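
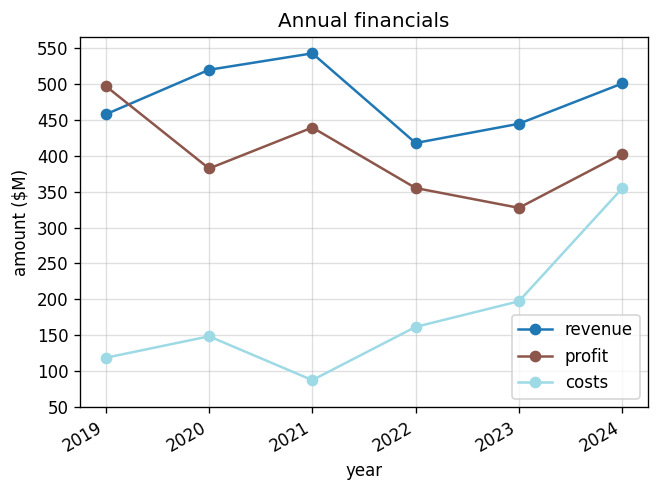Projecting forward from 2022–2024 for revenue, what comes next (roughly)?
Last three: 400, 450, 500 → slope ≈ 50/step → next ≈ 550.

≈ 550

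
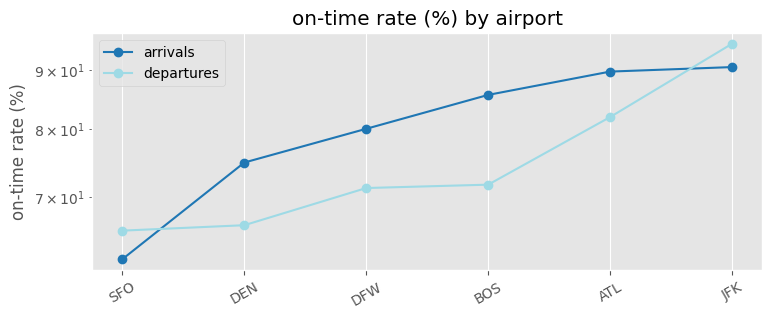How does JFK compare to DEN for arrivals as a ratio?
≈ 1.2×

JFK ≈ 90, DEN ≈ 75; 90/75 ≈ 1.2.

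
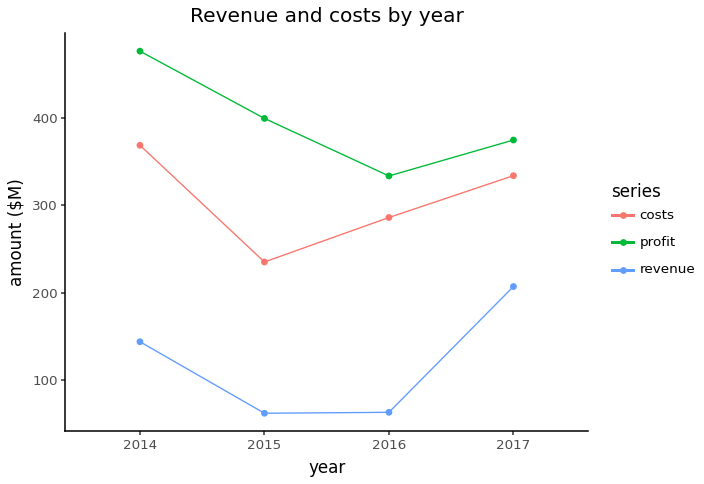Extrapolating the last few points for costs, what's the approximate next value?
≈ 400

Last three: 250, 300, 350 → slope ≈ 50/step → next ≈ 400.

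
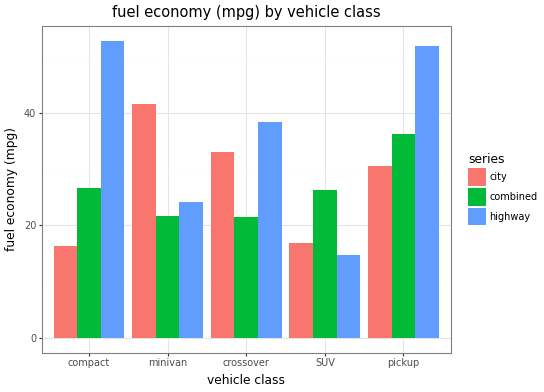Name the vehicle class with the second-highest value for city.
crossover

Top 3 for city: minivan ≈ 40, crossover ≈ 35, pickup ≈ 30.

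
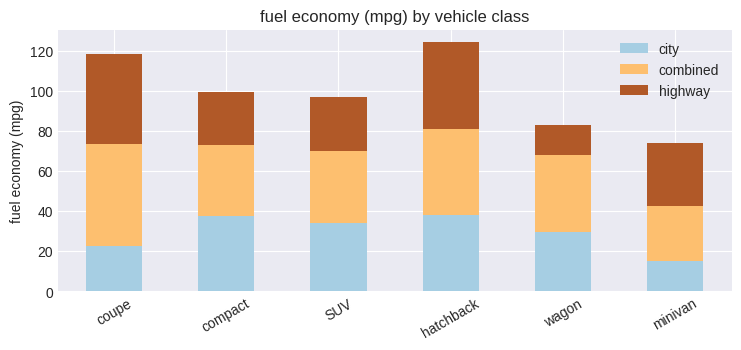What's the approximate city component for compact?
≈ 40

city top ≈ 40, bottom ≈ 0; segment ≈ 40.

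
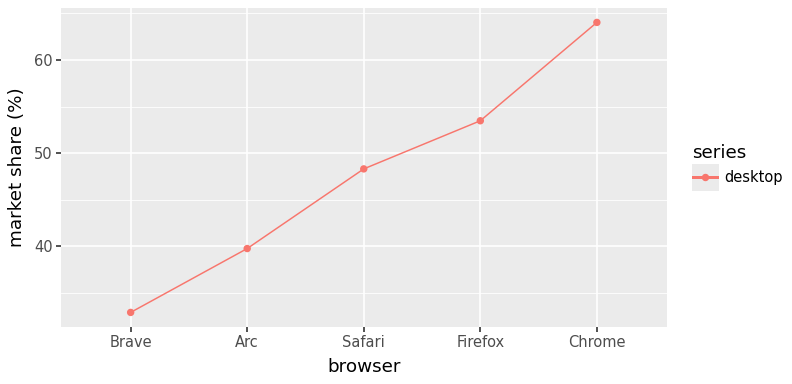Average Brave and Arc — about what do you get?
≈ 38

(35 + 40) / 2 ≈ 38.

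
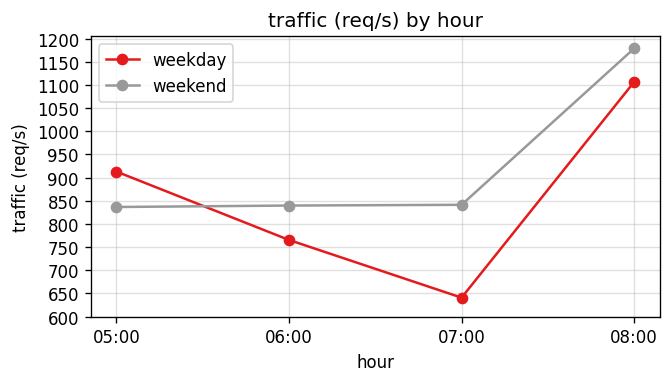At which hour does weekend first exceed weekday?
06:00

05:00: weekend ≈ 850 vs weekday ≈ 900 (not yet); 06:00: weekend ≈ 850 vs weekday ≈ 750 (first crossover).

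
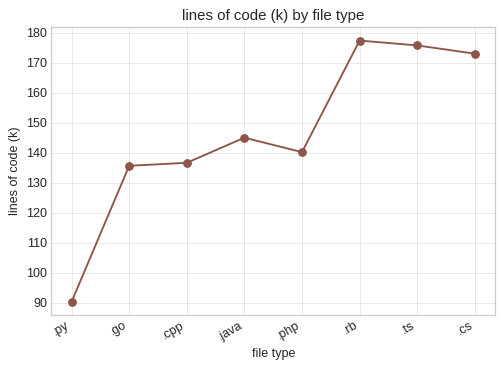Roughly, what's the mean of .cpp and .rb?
≈ 160

(140 + 180) / 2 ≈ 160.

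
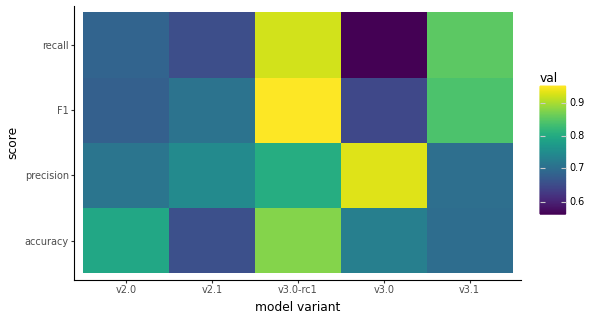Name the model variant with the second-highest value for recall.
v3.1

Top 3 for recall: v3.0-rc1 ≈ 0.95, v3.1 ≈ 0.85, v2.0 ≈ 0.70.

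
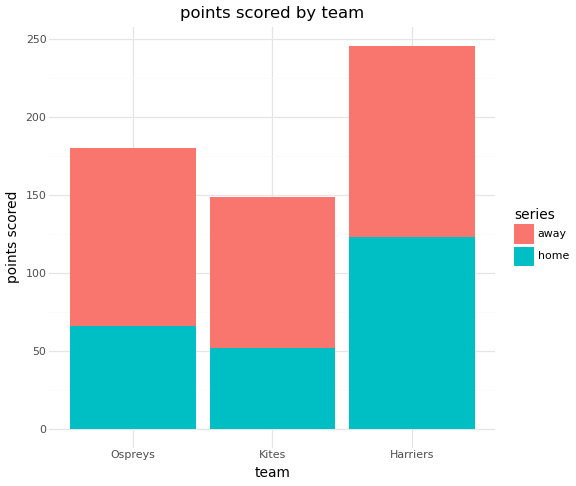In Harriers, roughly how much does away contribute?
≈ 125

away top ≈ 250, bottom ≈ 125; segment ≈ 125.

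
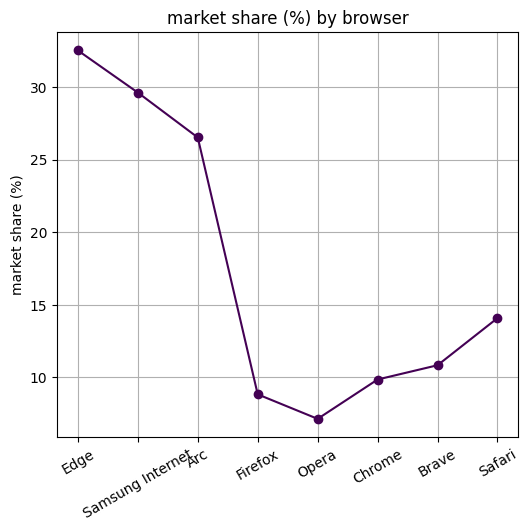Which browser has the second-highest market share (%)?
Samsung Internet

Top 3: Edge ≈ 35, Samsung Internet ≈ 30, Arc ≈ 25.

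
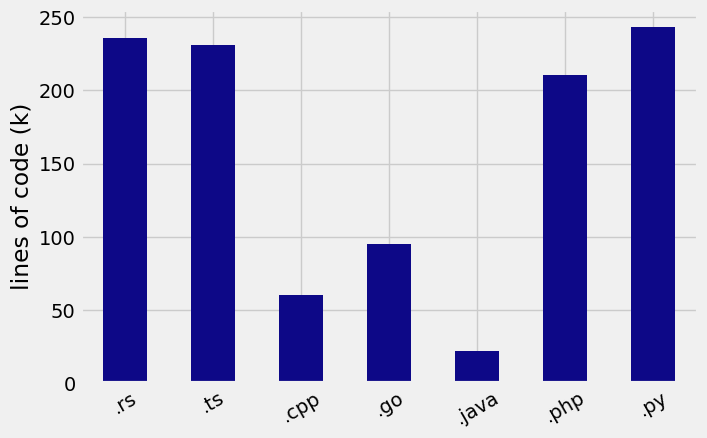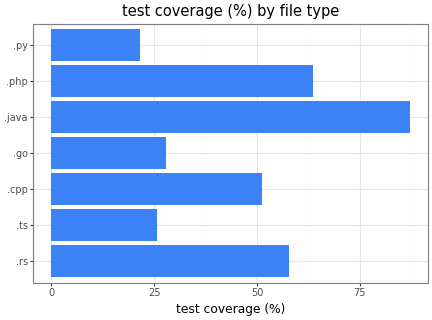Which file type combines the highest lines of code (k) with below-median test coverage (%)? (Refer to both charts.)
.py

Chart 2 median test coverage (%) ≈ 50; below-median file types: .ts, .go, .py. Among those, .py has the highest lines of code (k) (≈ 250).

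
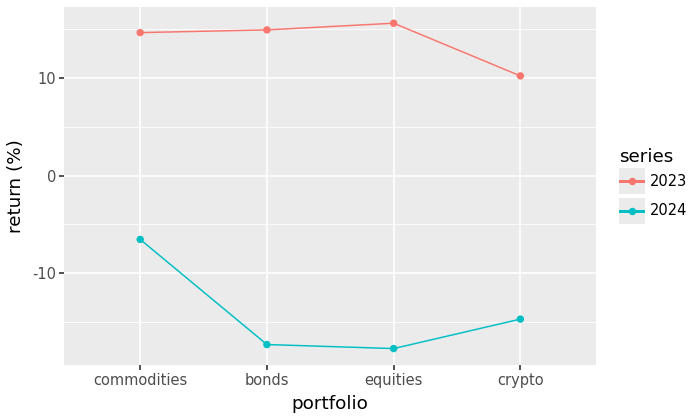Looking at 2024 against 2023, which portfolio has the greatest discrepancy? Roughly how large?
equities, ≈ 35 %

equities: 2024 ≈ -20, 2023 ≈ 15 → gap ≈ 35. Next-largest (bonds) is only ≈ 30.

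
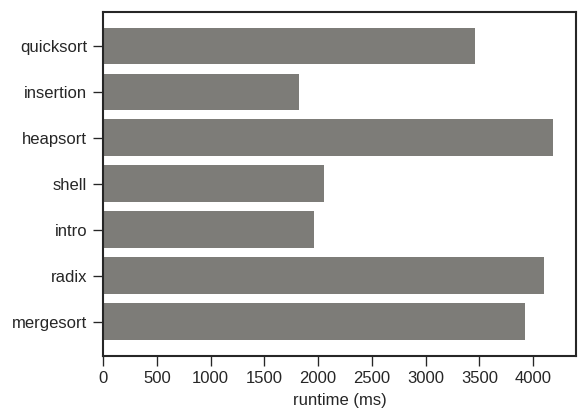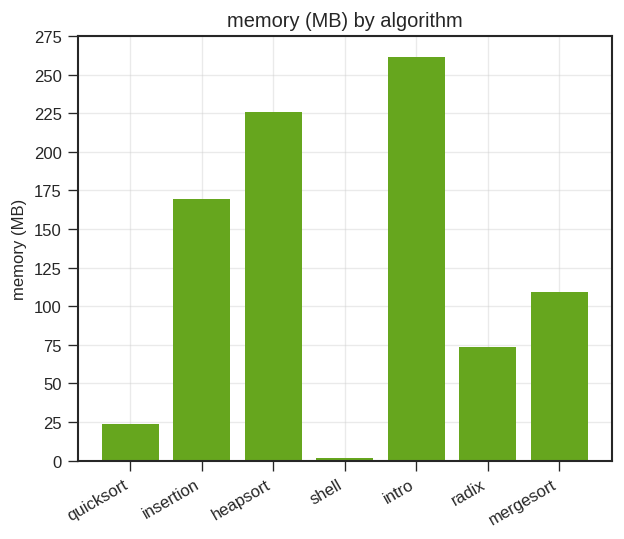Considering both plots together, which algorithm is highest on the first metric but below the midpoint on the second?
radix

Chart 2 median memory (MB) ≈ 100; below-median algorithms: quicksort, shell, radix. Among those, radix has the highest runtime (ms) (≈ 4000).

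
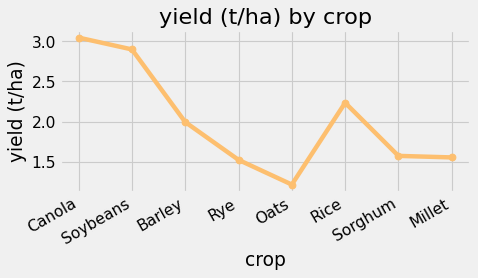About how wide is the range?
≈ 1.8

Max Canola ≈ 3.0, min Oats ≈ 1.2; range ≈ 1.8.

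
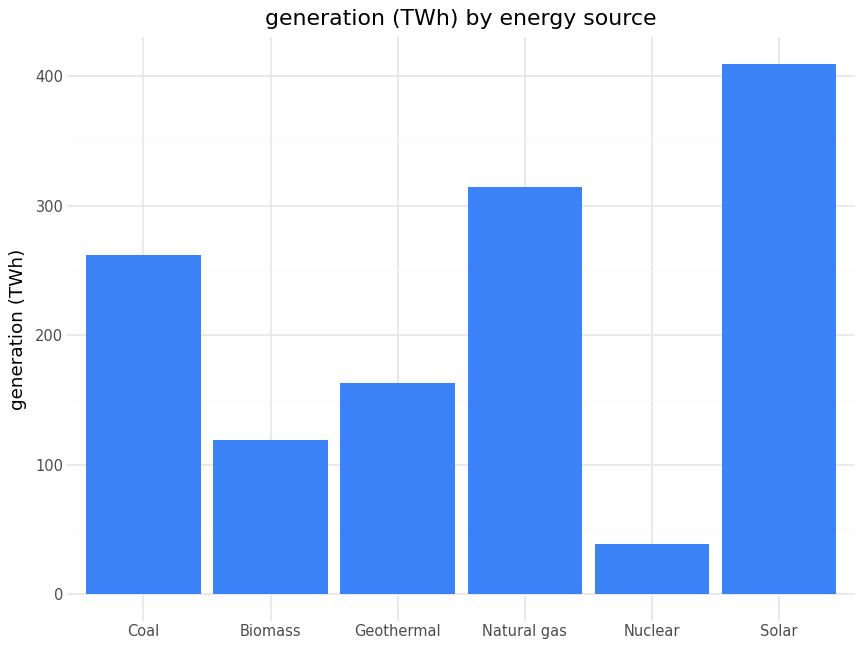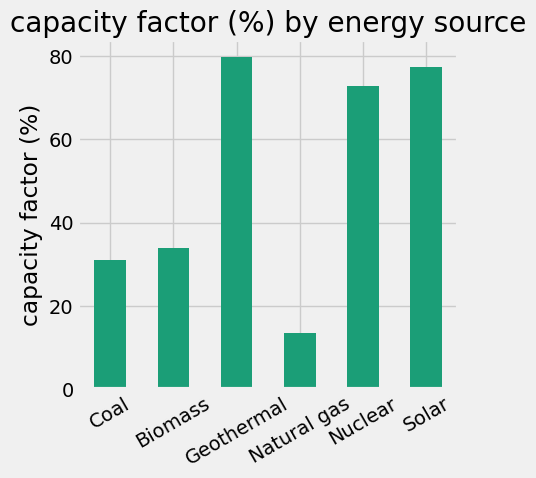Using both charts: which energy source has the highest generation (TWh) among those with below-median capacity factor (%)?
Natural gas

Chart 2 median capacity factor (%) ≈ 50; below-median energy sources: Coal, Biomass, Natural gas. Among those, Natural gas has the highest generation (TWh) (≈ 300).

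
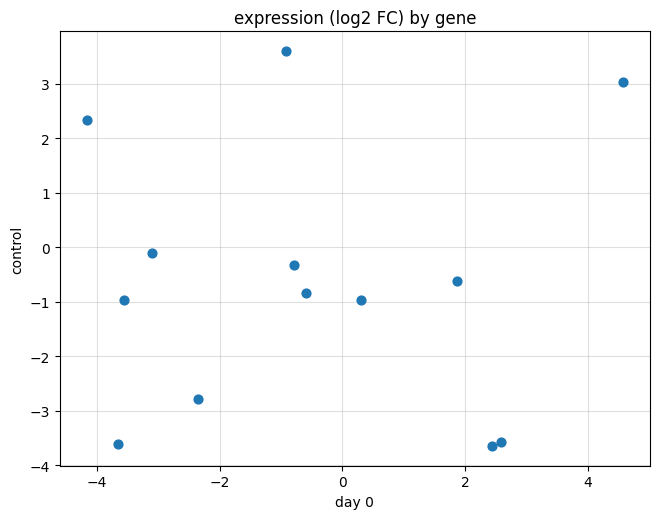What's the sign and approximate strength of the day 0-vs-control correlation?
Points are roughly uncorrelated; weak (|r| ≈ 0.0).

no clear correlation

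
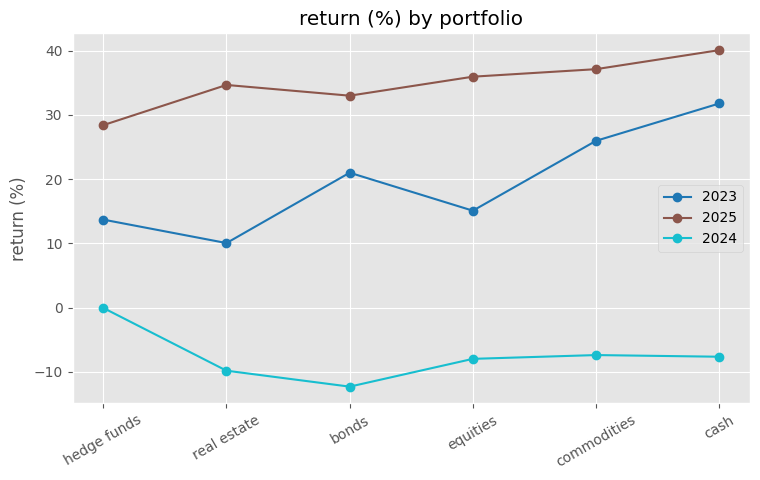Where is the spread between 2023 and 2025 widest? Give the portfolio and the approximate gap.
real estate, ≈ 25 %

real estate: 2023 ≈ 10, 2025 ≈ 35 → gap ≈ 25. Next-largest (equities) is only ≈ 20.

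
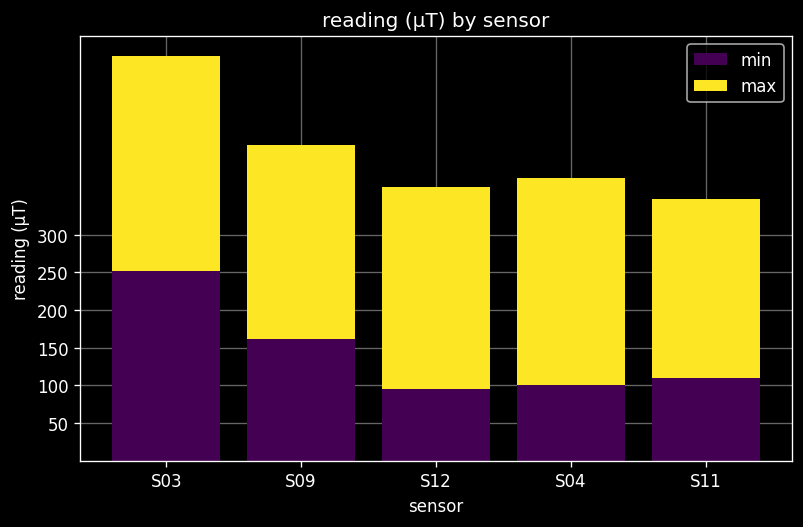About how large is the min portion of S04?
≈ 100

min top ≈ 100, bottom ≈ 0; segment ≈ 100.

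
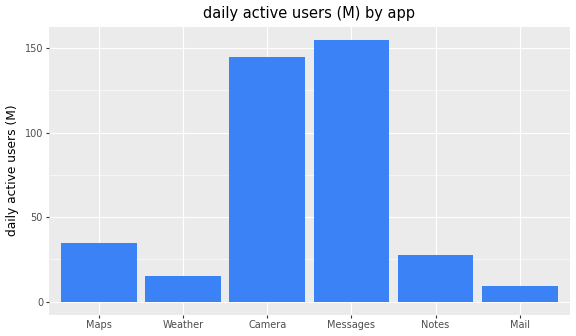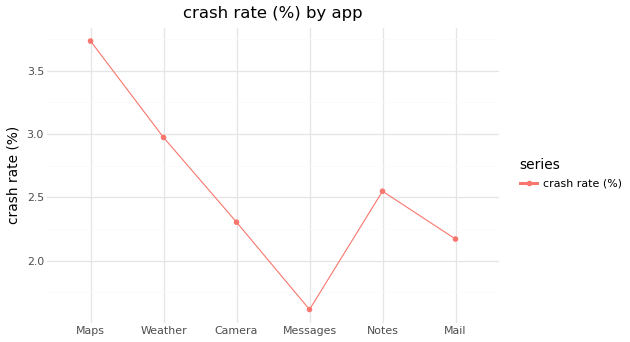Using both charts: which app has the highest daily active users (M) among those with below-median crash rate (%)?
Messages

Chart 2 median crash rate (%) ≈ 2.5; below-median apps: Camera, Messages, Mail. Among those, Messages has the highest daily active users (M) (≈ 160).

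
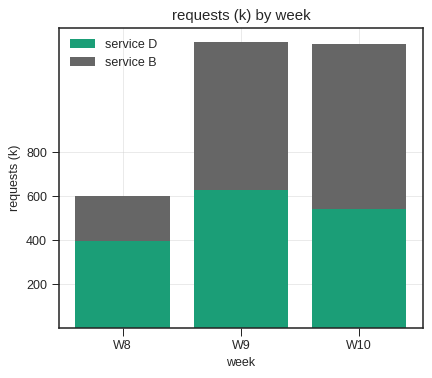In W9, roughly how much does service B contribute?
≈ 800

service B top ≈ 1400, bottom ≈ 600; segment ≈ 800.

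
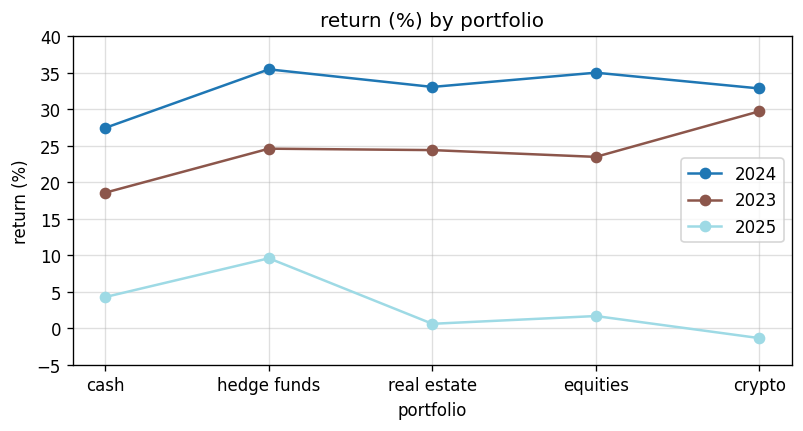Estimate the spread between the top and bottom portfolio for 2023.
≈ 10

Max crypto ≈ 30, min cash ≈ 20; range ≈ 10.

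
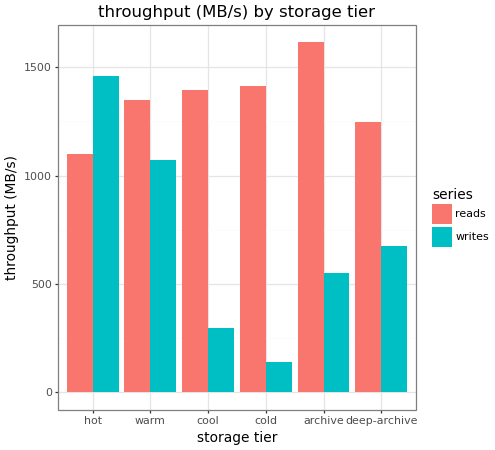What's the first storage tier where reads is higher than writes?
warm

hot: reads ≈ 1000 vs writes ≈ 1400 (not yet); warm: reads ≈ 1400 vs writes ≈ 1000 (first crossover).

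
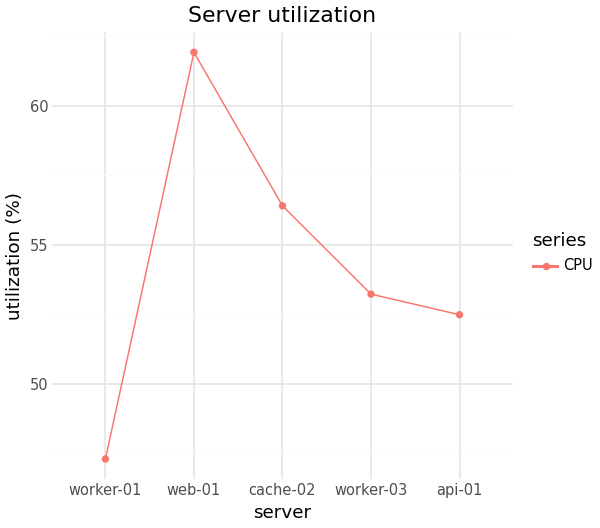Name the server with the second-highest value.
cache-02

Top 3: web-01 ≈ 62, cache-02 ≈ 56, worker-03 ≈ 54.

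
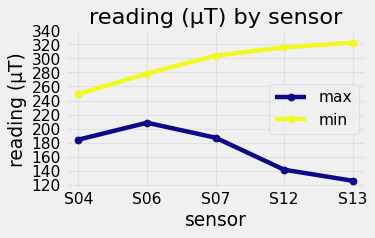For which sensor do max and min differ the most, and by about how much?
S13, ≈ 200 µT

S13: max ≈ 120, min ≈ 320 → gap ≈ 200. Next-largest (S12) is only ≈ 180.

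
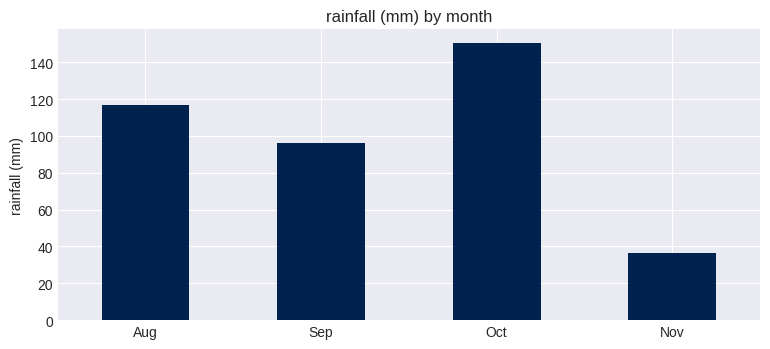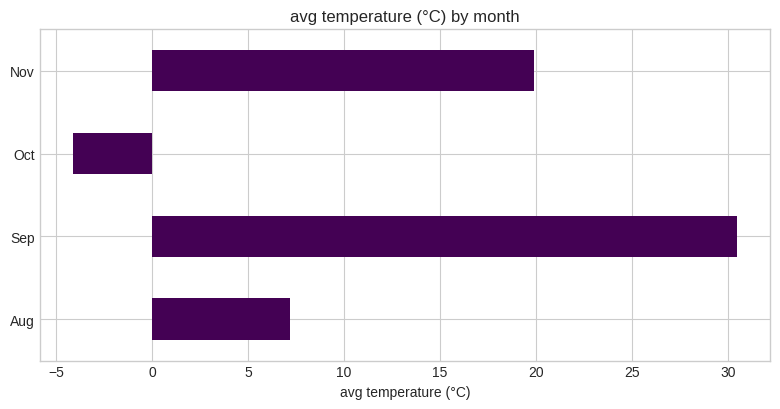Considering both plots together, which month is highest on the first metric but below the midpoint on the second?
Chart 2 median avg temperature (°C) ≈ 15; below-median months: Aug, Oct. Among those, Oct has the highest rainfall (mm) (≈ 160).

Oct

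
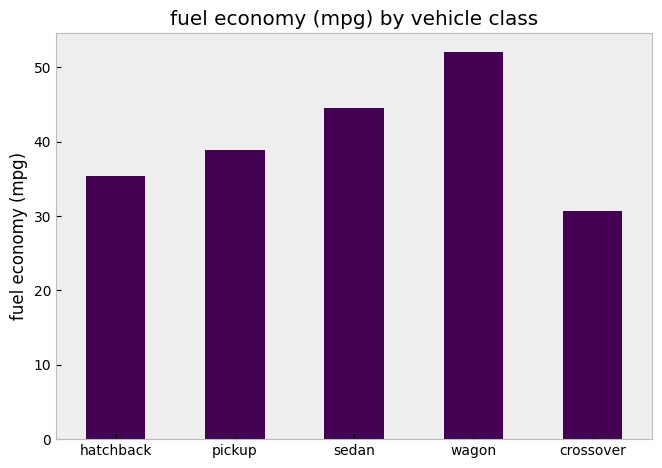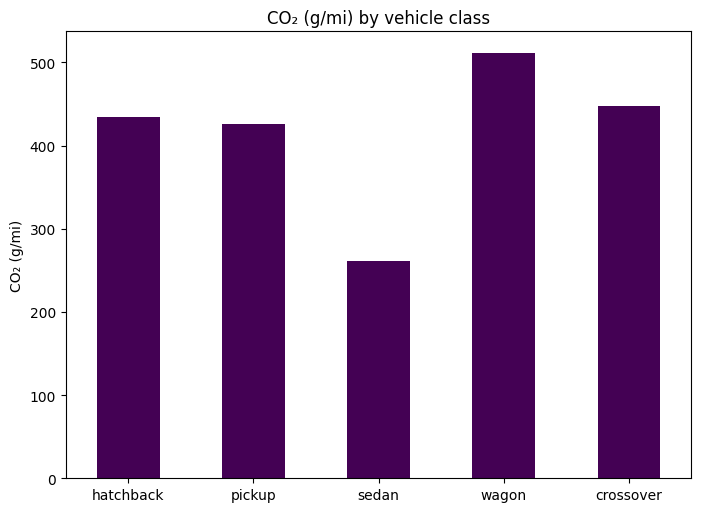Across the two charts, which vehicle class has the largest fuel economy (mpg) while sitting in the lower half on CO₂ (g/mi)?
Chart 2 median CO₂ (g/mi) ≈ 450; below-median vehicle classes: pickup, sedan. Among those, sedan has the highest fuel economy (mpg) (≈ 45).

sedan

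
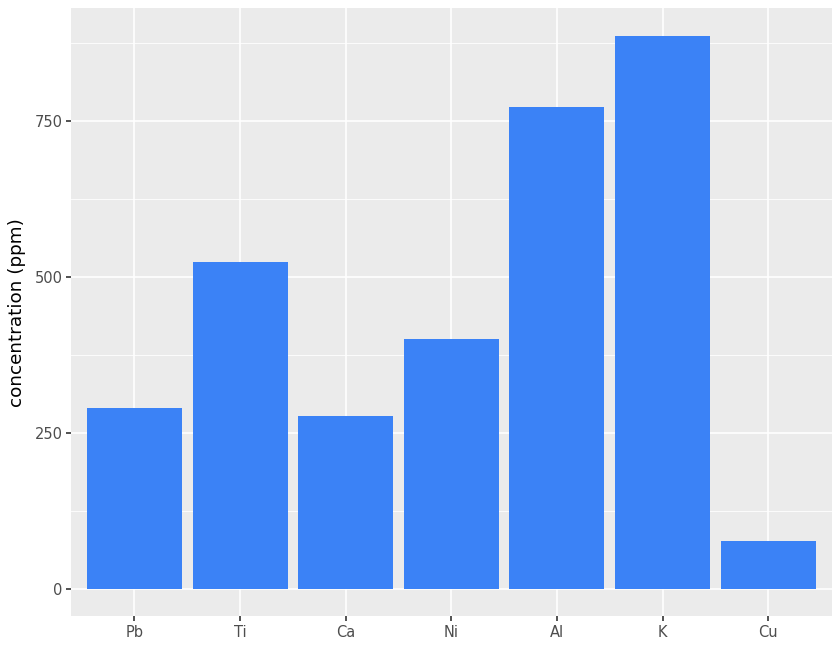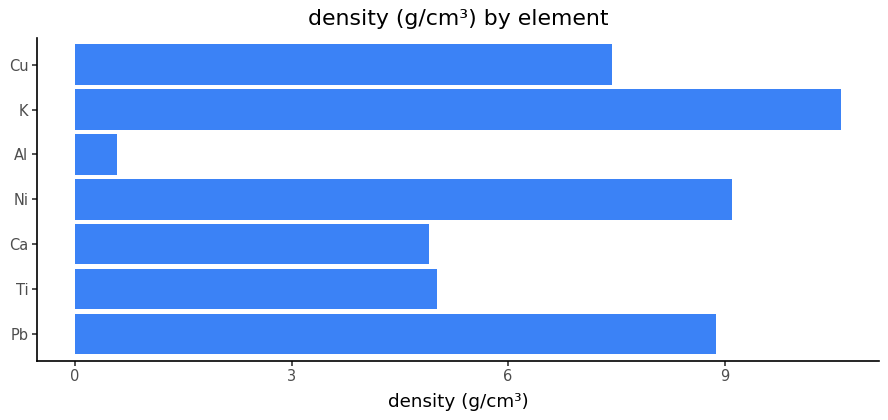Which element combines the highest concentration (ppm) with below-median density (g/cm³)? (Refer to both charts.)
Chart 2 median density (g/cm³) ≈ 7; below-median elements: Ti, Ca, Al. Among those, Al has the highest concentration (ppm) (≈ 800).

Al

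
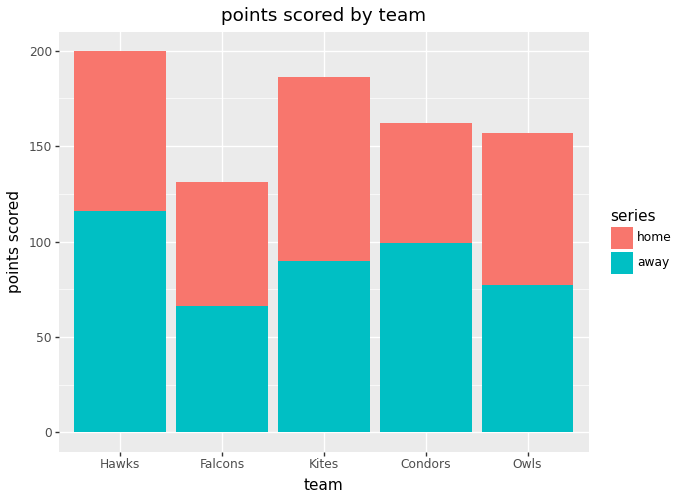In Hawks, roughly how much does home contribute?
home top ≈ 200, bottom ≈ 120; segment ≈ 80.

≈ 80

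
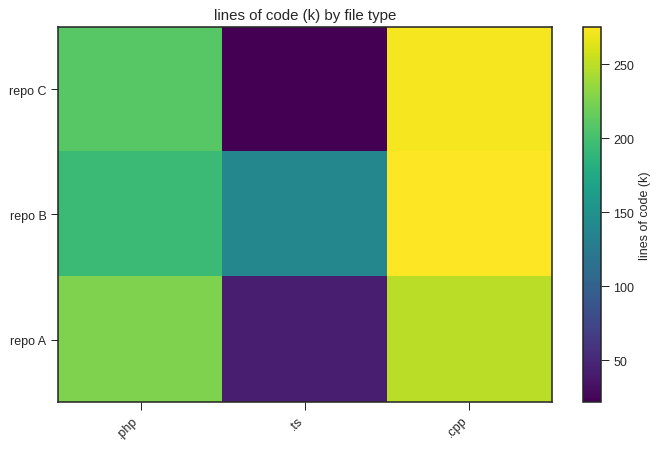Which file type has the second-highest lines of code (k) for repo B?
Top 3 for repo B: .cpp ≈ 275, .php ≈ 200, .ts ≈ 150.

.php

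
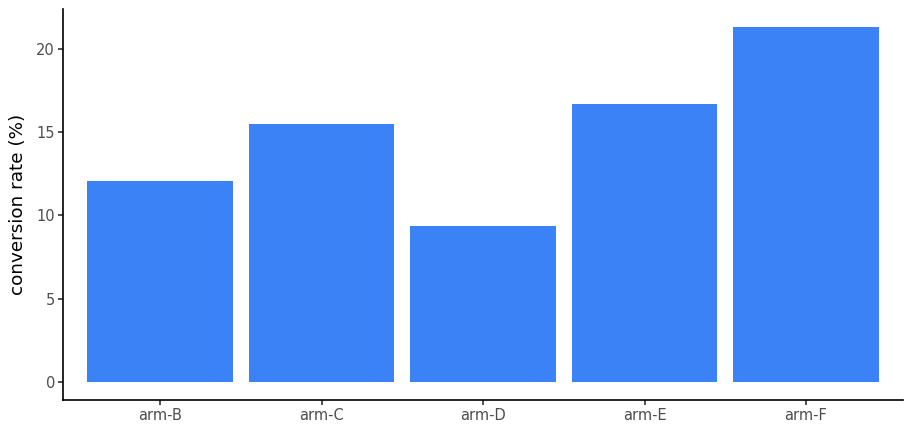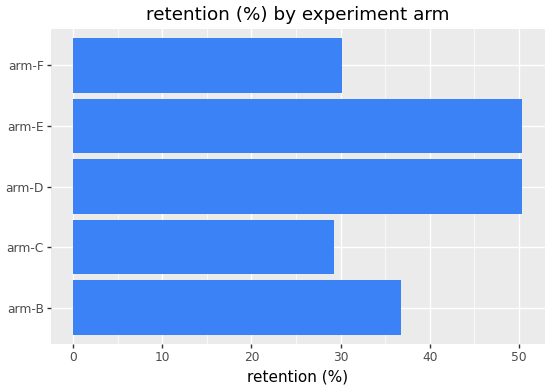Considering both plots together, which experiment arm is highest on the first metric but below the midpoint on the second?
arm-F

Chart 2 median retention (%) ≈ 35; below-median experiment arms: arm-C, arm-F. Among those, arm-F has the highest conversion rate (%) (≈ 22).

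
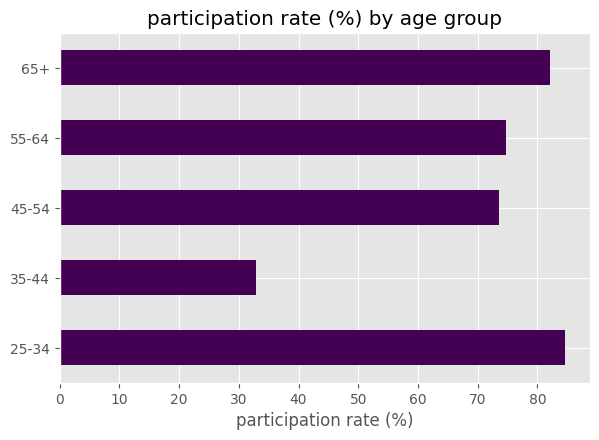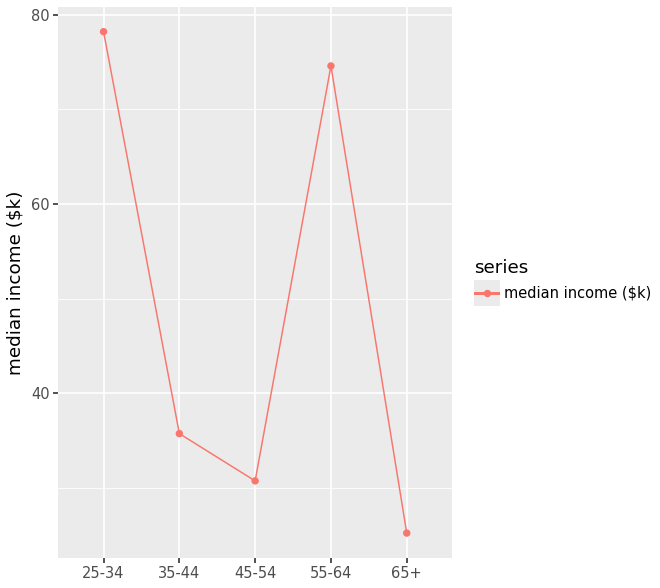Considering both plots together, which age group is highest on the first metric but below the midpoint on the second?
Chart 2 median median income ($k) ≈ 40; below-median age groups: 45-54, 65+. Among those, 65+ has the highest participation rate (%) (≈ 80).

65+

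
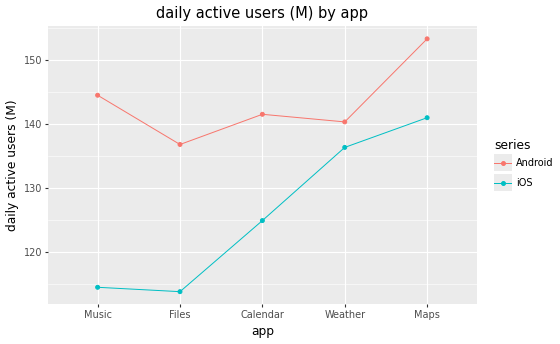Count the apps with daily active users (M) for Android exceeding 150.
1

Above 150: Maps.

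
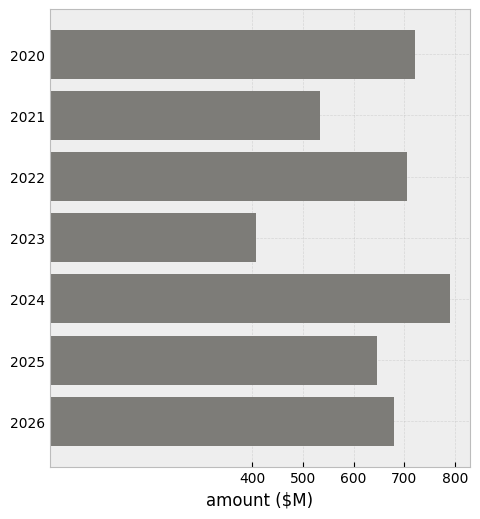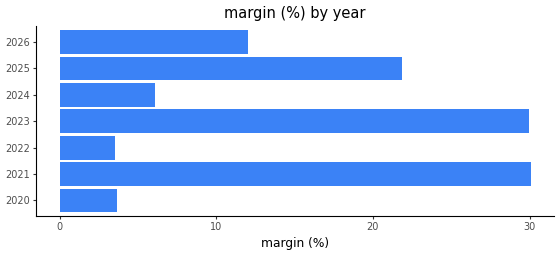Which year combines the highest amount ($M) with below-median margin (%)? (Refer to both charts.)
2024

Chart 2 median margin (%) ≈ 10; below-median years: 2020, 2022, 2024. Among those, 2024 has the highest amount ($M) (≈ 800).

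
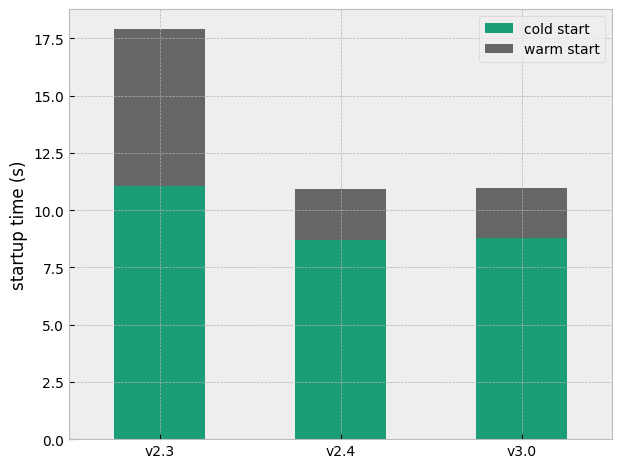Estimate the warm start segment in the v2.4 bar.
warm start top ≈ 10, bottom ≈ 8; segment ≈ 2.

≈ 2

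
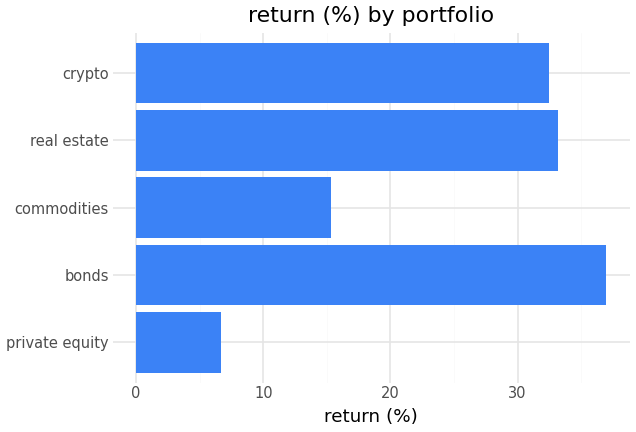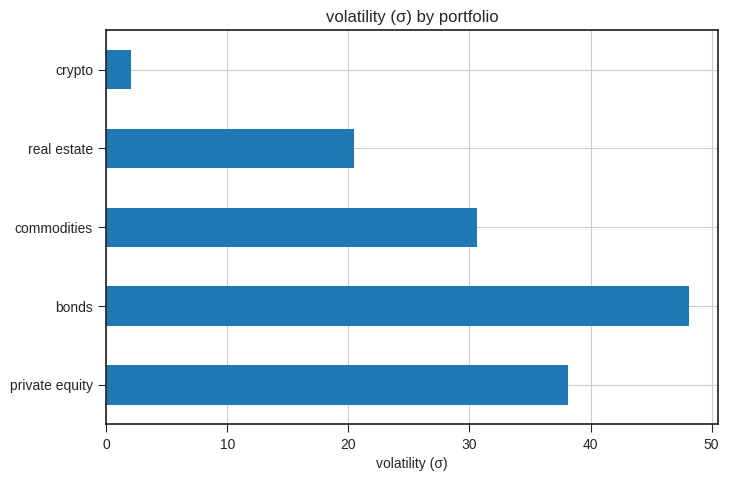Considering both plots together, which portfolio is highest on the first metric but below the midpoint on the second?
real estate

Chart 2 median volatility (σ) ≈ 30; below-median portfolios: real estate, crypto. Among those, real estate has the highest return (%) (≈ 35).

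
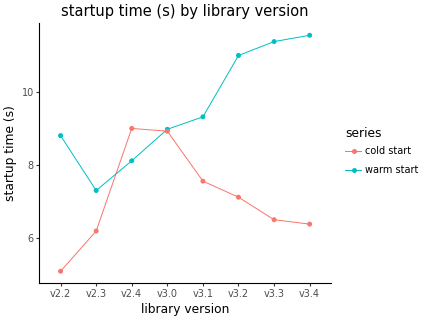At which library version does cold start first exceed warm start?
v2.4

v2.3: cold start ≈ 6 vs warm start ≈ 7 (not yet); v2.4: cold start ≈ 9 vs warm start ≈ 8 (first crossover).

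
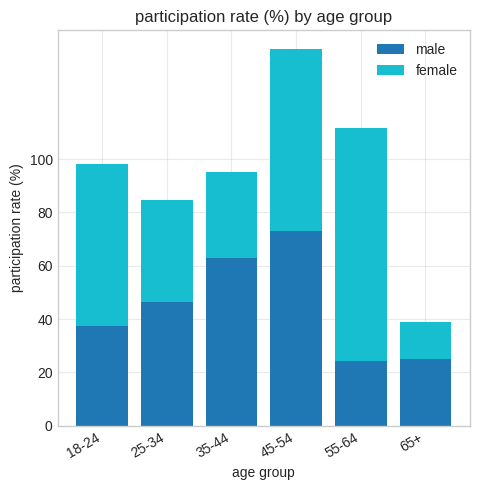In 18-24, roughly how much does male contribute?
≈ 40

male top ≈ 40, bottom ≈ 0; segment ≈ 40.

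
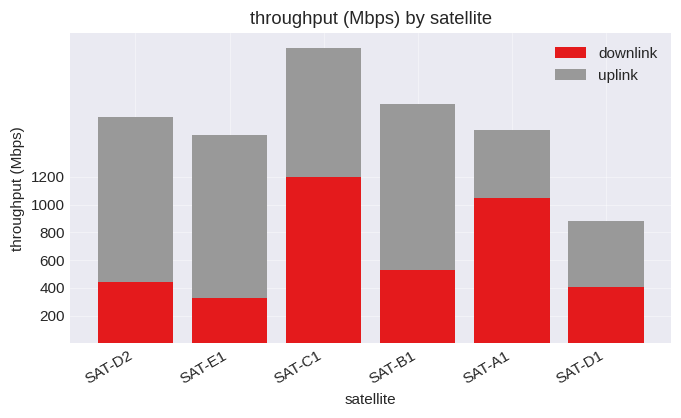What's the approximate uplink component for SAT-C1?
uplink top ≈ 2200, bottom ≈ 1200; segment ≈ 1000.

≈ 1000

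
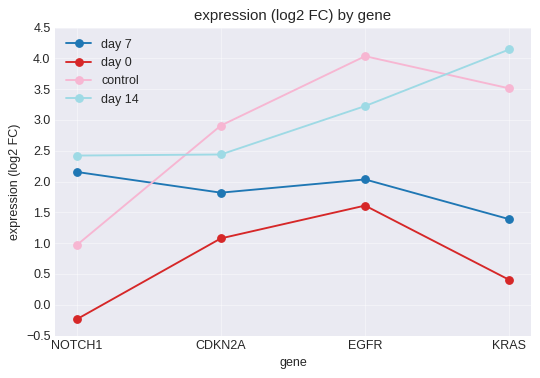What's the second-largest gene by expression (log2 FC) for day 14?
Top 3 for day 14: KRAS ≈ 4.0, EGFR ≈ 3.0, CDKN2A ≈ 2.5.

EGFR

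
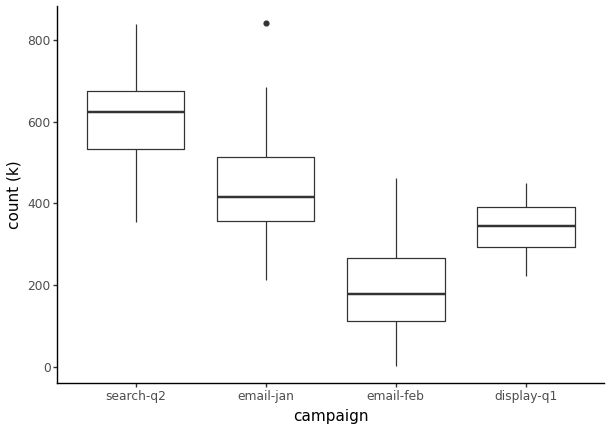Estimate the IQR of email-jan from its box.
≈ 150

Q3 ≈ 500, Q1 ≈ 350; IQR ≈ 150.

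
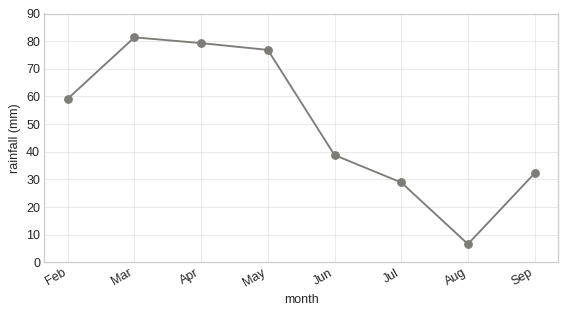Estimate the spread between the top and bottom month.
Max Mar ≈ 80, min Aug ≈ 10; range ≈ 70.

≈ 70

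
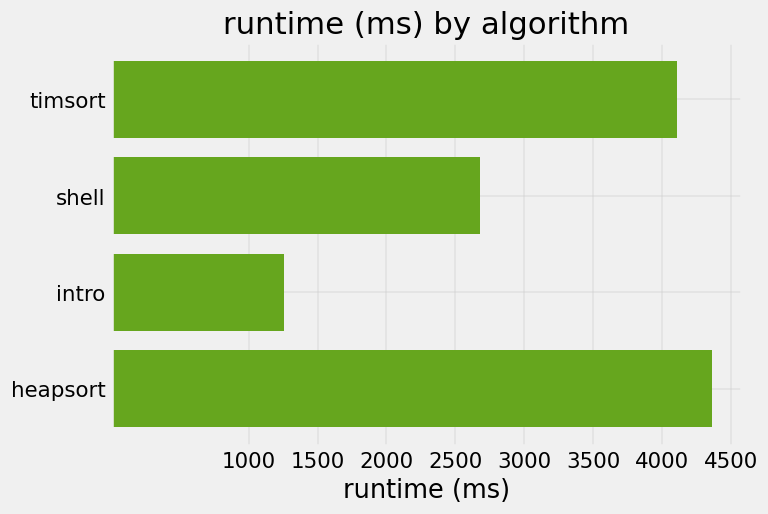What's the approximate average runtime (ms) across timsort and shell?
≈ 3250

(4000 + 2500) / 2 ≈ 3250.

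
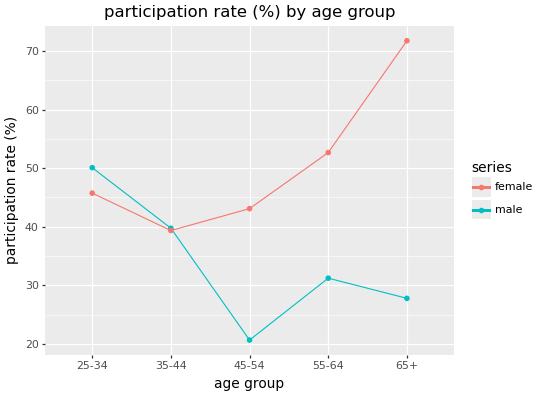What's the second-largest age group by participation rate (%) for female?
55-64

Top 3 for female: 65+ ≈ 70, 55-64 ≈ 55, 25-34 ≈ 45.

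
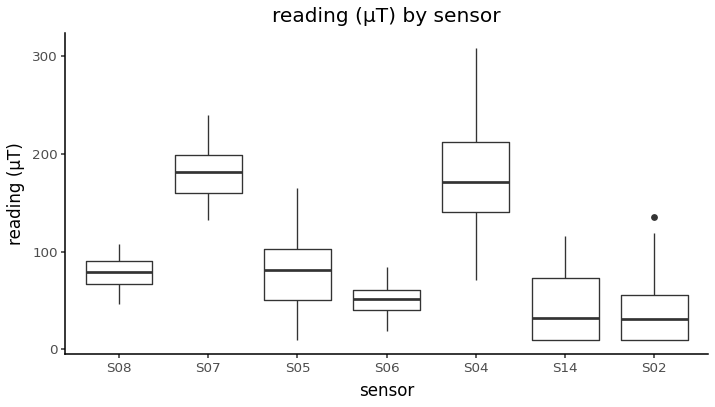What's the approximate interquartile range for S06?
Q3 ≈ 60, Q1 ≈ 40; IQR ≈ 20.

≈ 20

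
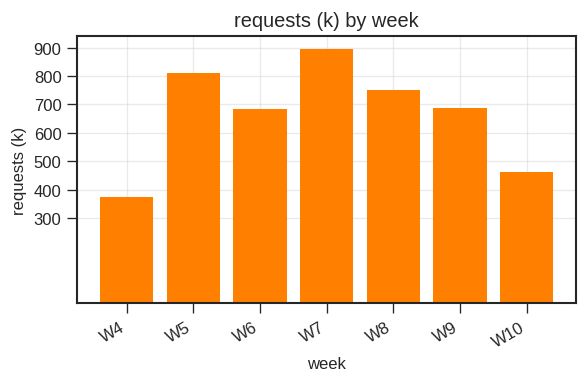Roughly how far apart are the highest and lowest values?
≈ 500

Max W7 ≈ 900, min W4 ≈ 400; range ≈ 500.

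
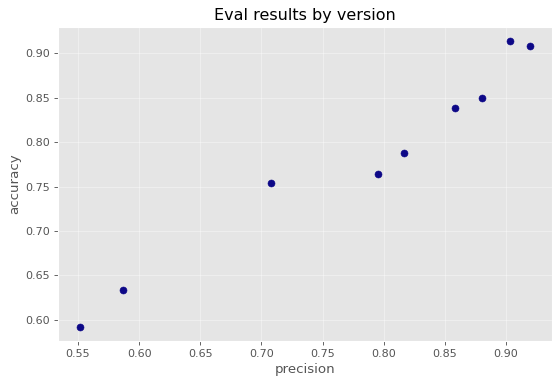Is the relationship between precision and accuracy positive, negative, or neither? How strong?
Points are positively correlated; strong (|r| ≈ 1.0).

positive, strong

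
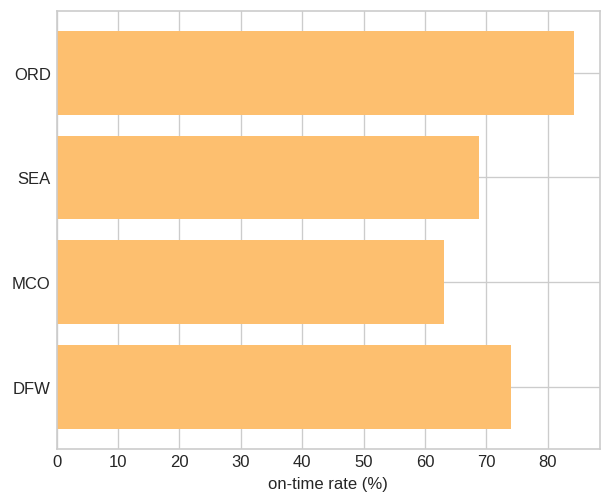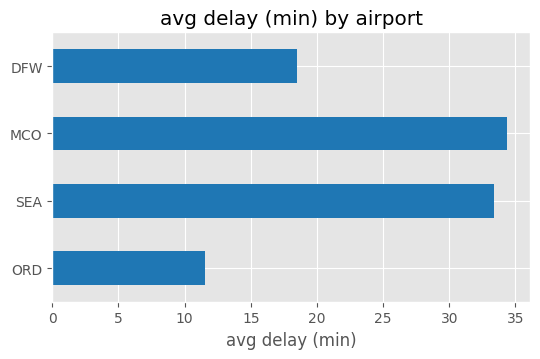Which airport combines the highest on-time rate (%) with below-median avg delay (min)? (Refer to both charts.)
ORD

Chart 2 median avg delay (min) ≈ 25; below-median airports: ORD, DFW. Among those, ORD has the highest on-time rate (%) (≈ 80).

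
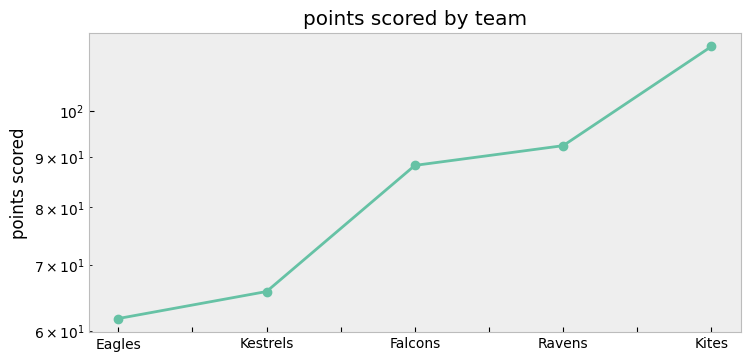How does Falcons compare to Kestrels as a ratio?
≈ 1.38×

Falcons ≈ 90, Kestrels ≈ 65; 90/65 ≈ 1.38.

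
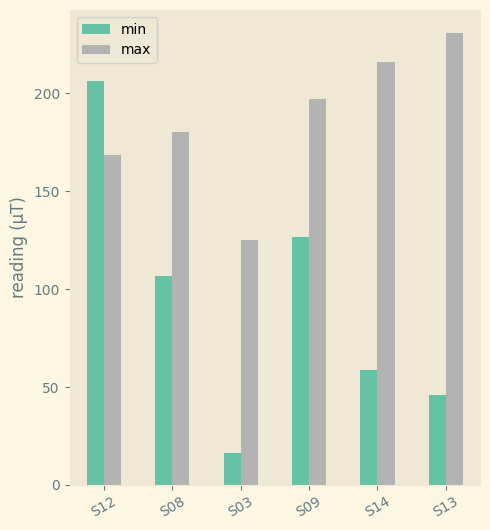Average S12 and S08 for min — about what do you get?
(200 + 100) / 2 ≈ 150.

≈ 150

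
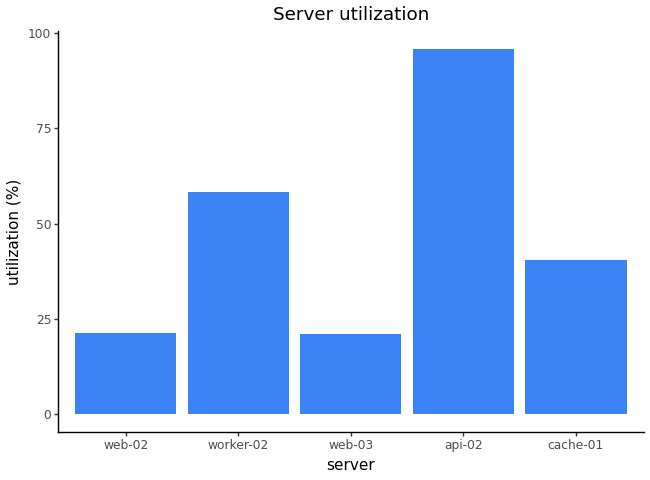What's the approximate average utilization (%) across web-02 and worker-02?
≈ 40

(20 + 60) / 2 ≈ 40.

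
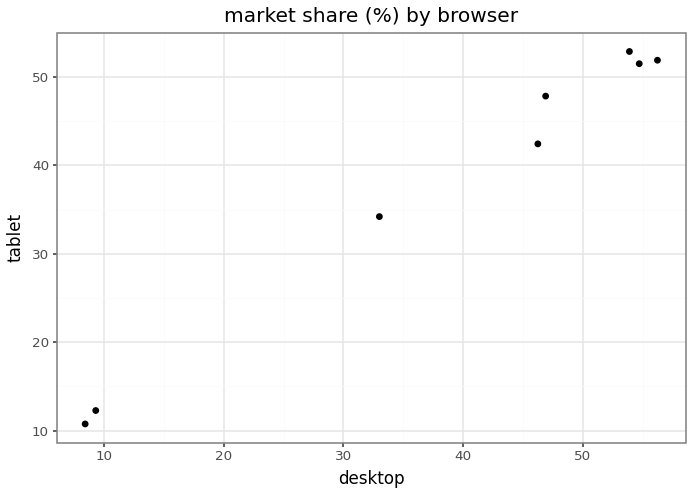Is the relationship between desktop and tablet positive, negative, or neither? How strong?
positive, strong

Points are positively correlated; strong (|r| ≈ 1.0).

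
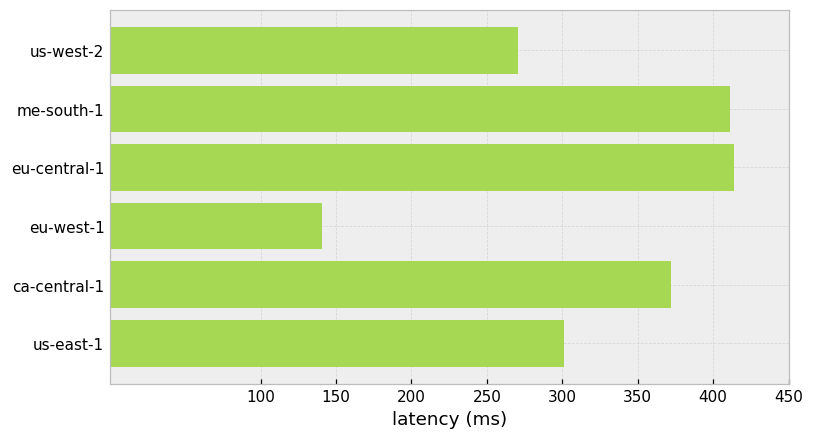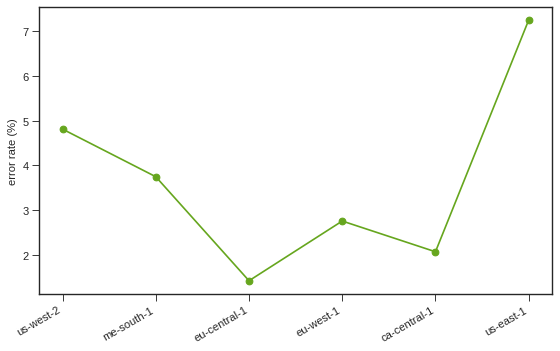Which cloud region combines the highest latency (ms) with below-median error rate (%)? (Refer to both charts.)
eu-central-1

Chart 2 median error rate (%) ≈ 3; below-median cloud regions: eu-central-1, eu-west-1, ca-central-1. Among those, eu-central-1 has the highest latency (ms) (≈ 400).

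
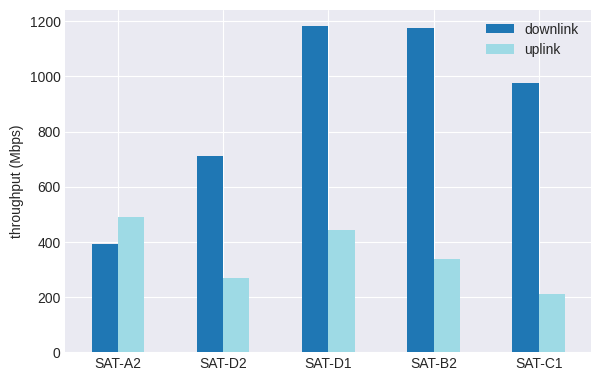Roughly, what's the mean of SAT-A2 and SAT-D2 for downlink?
≈ 550

(400 + 700) / 2 ≈ 550.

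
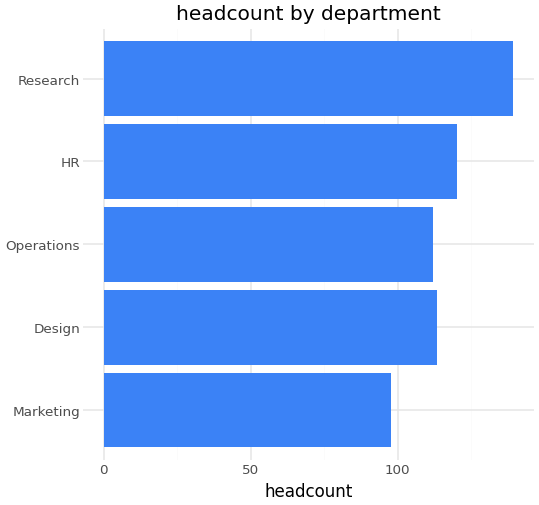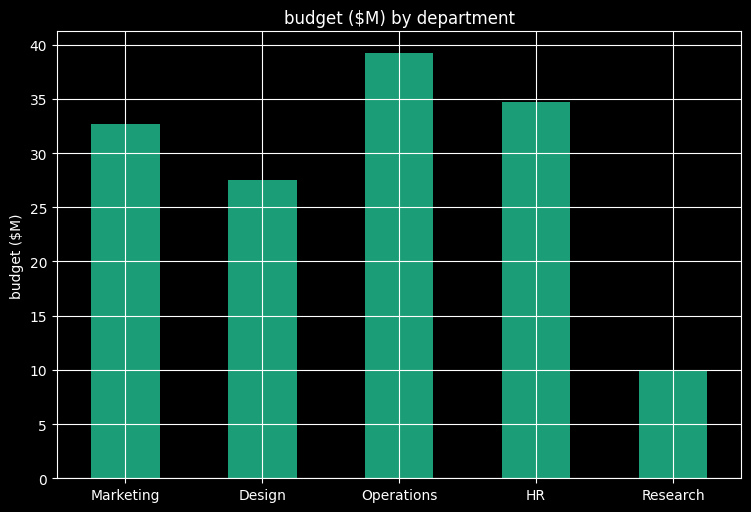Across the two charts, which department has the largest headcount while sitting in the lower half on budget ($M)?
Research

Chart 2 median budget ($M) ≈ 35; below-median departments: Design, Research. Among those, Research has the highest headcount (≈ 140).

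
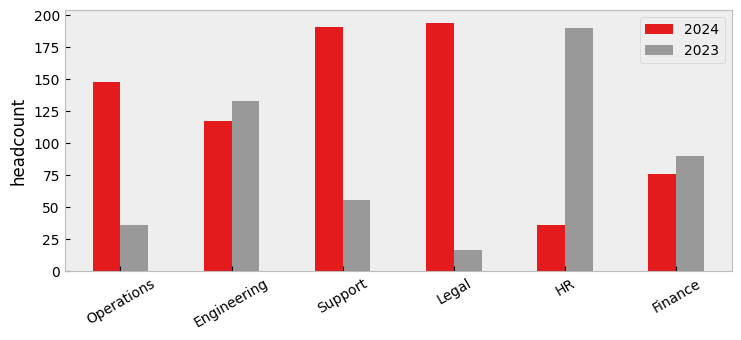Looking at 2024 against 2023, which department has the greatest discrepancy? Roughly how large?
Legal: 2024 ≈ 200, 2023 ≈ 20 → gap ≈ 180. Next-largest (HR) is only ≈ 160.

Legal, ≈ 180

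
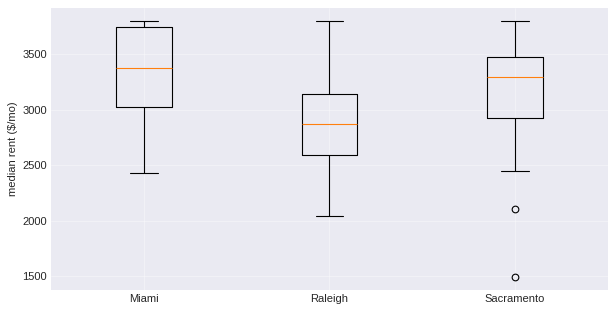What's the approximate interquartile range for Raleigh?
≈ 550

Q3 ≈ 3150, Q1 ≈ 2600; IQR ≈ 550.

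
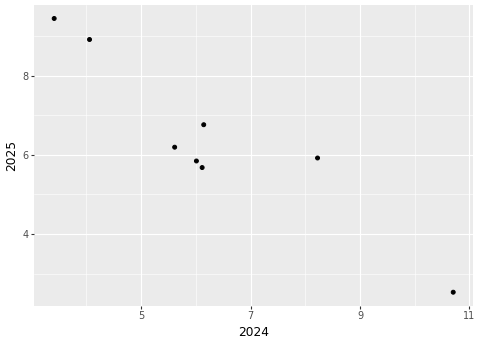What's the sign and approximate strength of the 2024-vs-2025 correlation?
Points are negatively correlated; strong (|r| ≈ 0.9).

negative, strong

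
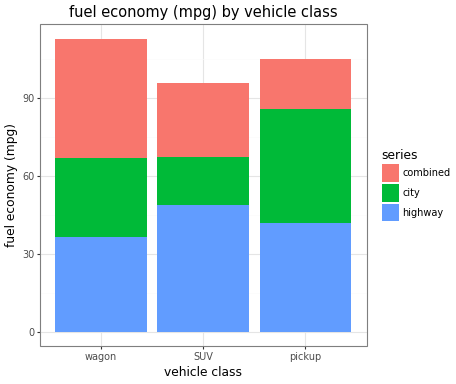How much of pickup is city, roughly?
city top ≈ 90, bottom ≈ 40; segment ≈ 50.

≈ 50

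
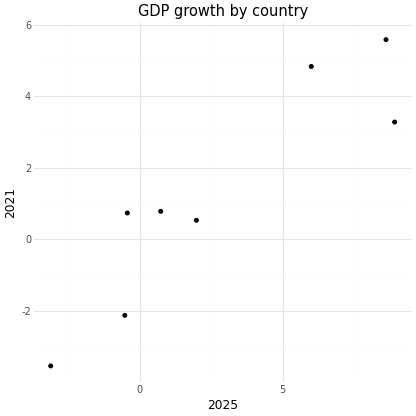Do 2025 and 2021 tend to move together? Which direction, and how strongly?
Points are positively correlated; strong (|r| ≈ 0.9).

positive, strong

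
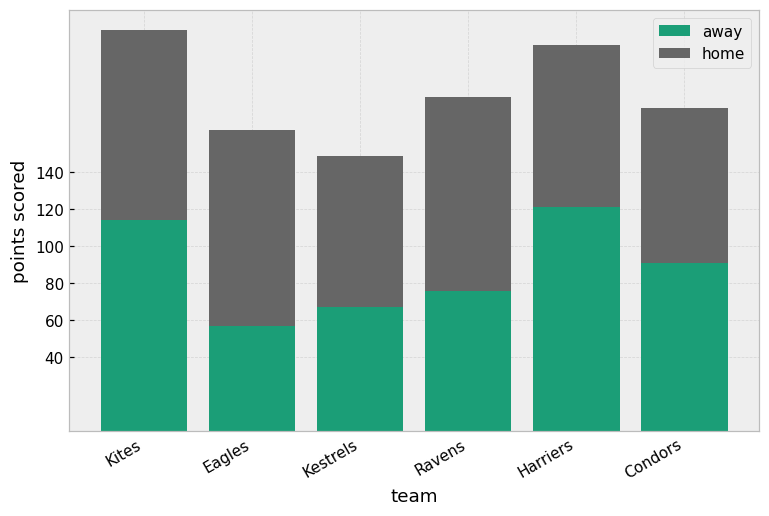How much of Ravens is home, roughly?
≈ 100

home top ≈ 180, bottom ≈ 80; segment ≈ 100.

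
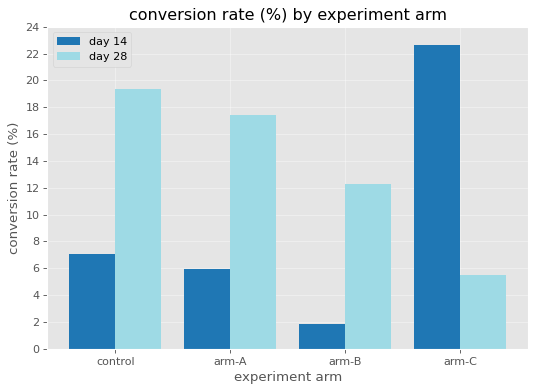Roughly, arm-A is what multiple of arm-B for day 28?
≈ 1.5×

arm-A ≈ 18, arm-B ≈ 12; 18/12 ≈ 1.5.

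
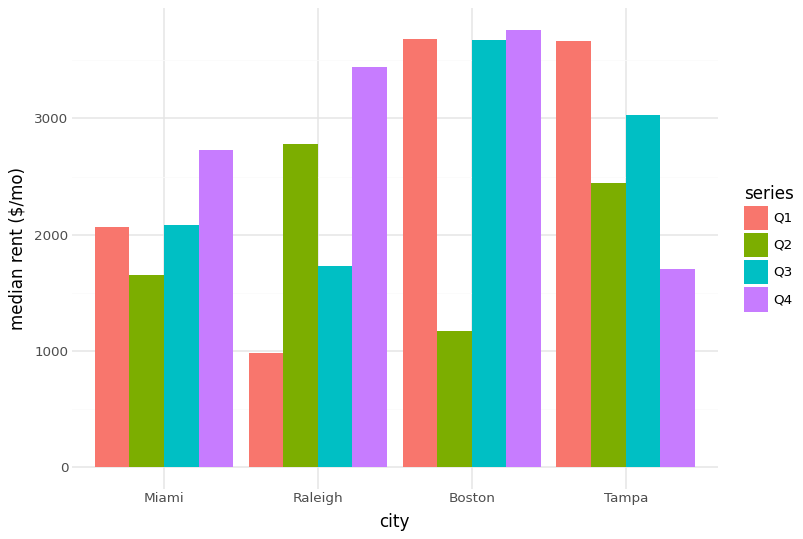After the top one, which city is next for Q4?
Top 3 for Q4: Boston ≈ 4000, Raleigh ≈ 3500, Miami ≈ 2500.

Raleigh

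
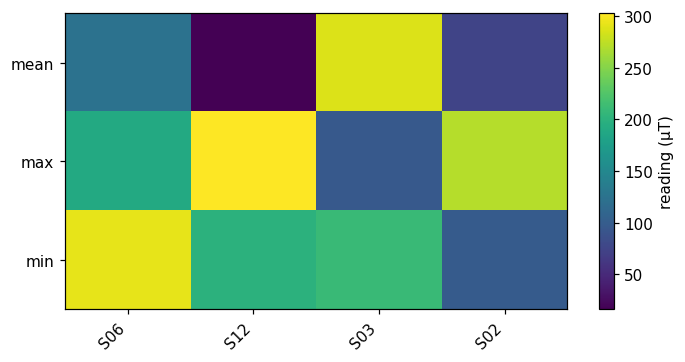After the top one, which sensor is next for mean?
Top 3 for mean: S03 ≈ 275, S06 ≈ 125, S02 ≈ 75.

S06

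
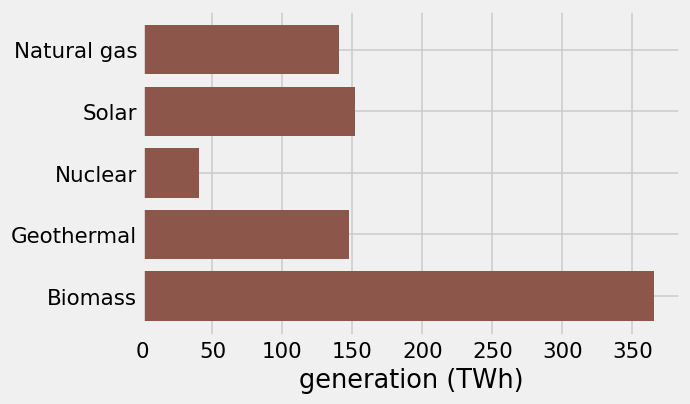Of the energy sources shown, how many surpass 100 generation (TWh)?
Above 100: Natural gas, Solar, Geothermal, Biomass.

4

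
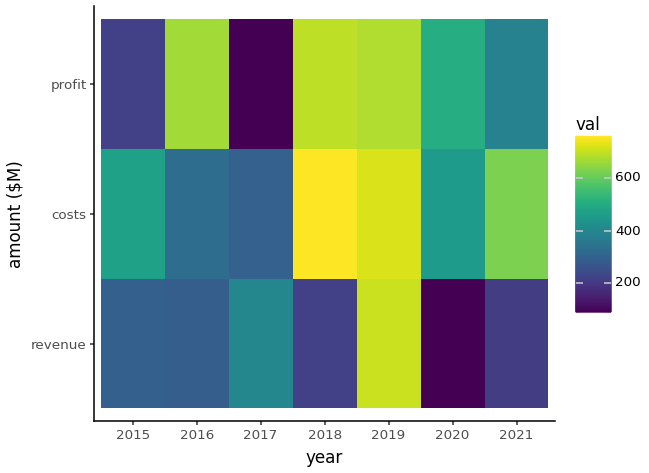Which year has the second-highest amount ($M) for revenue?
Top 3 for revenue: 2019 ≈ 700, 2017 ≈ 400, 2015 ≈ 300.

2017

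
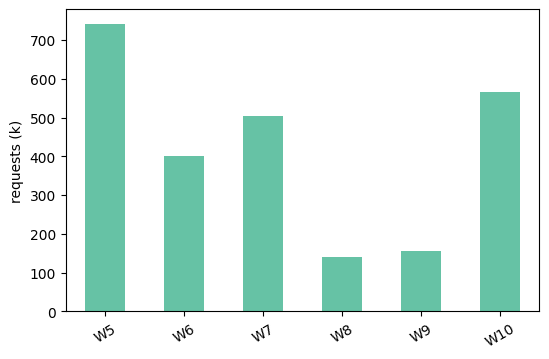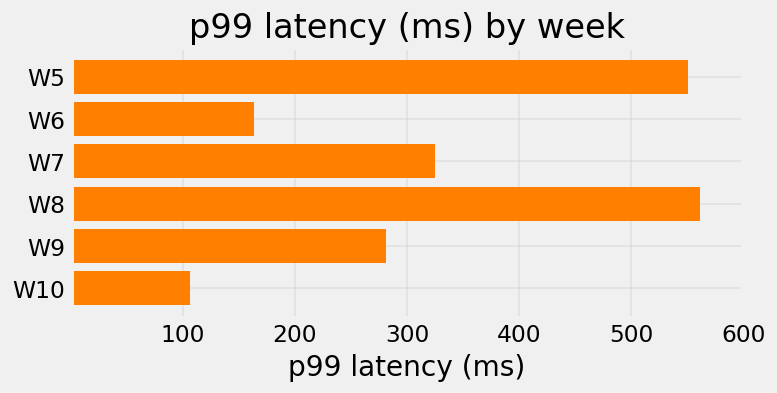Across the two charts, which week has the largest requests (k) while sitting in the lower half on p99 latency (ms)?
Chart 2 median p99 latency (ms) ≈ 300; below-median weeks: W6, W9, W10. Among those, W10 has the highest requests (k) (≈ 600).

W10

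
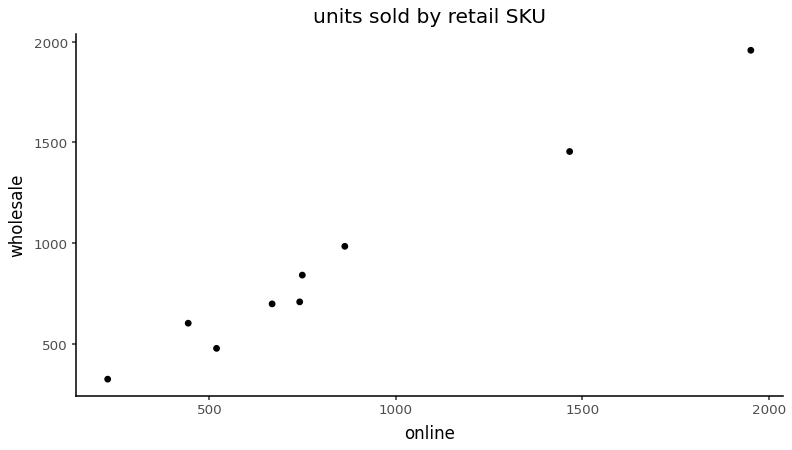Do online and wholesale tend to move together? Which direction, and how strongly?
positive, strong

Points are positively correlated; strong (|r| ≈ 1.0).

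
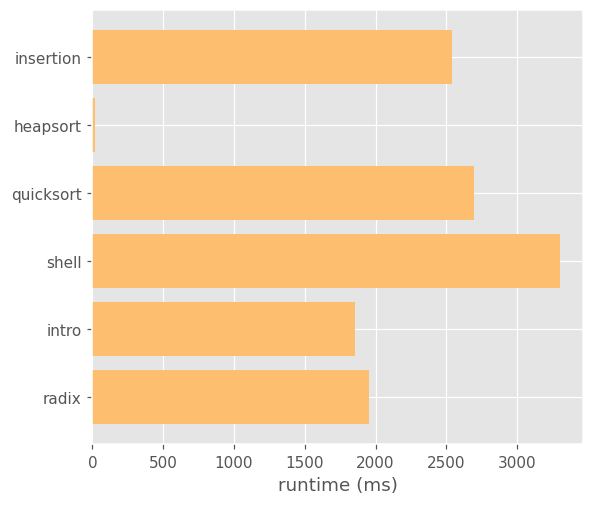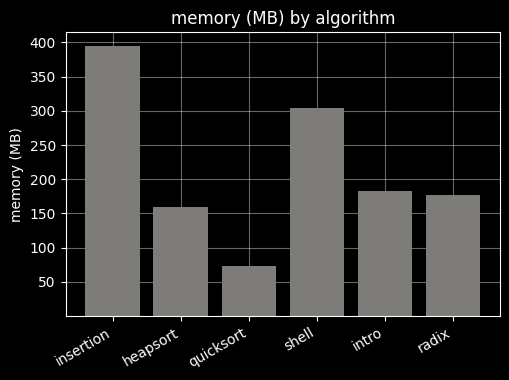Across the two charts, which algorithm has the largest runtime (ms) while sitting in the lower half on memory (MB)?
Chart 2 median memory (MB) ≈ 200; below-median algorithms: heapsort, quicksort, radix. Among those, quicksort has the highest runtime (ms) (≈ 2500).

quicksort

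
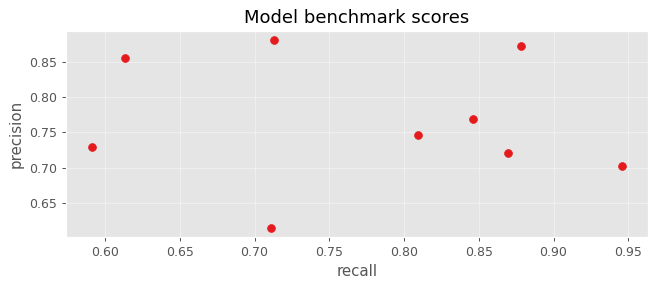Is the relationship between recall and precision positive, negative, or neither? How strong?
Points are roughly uncorrelated; weak (|r| ≈ 0.1).

no clear correlation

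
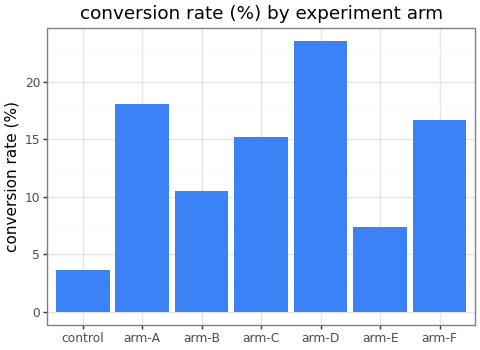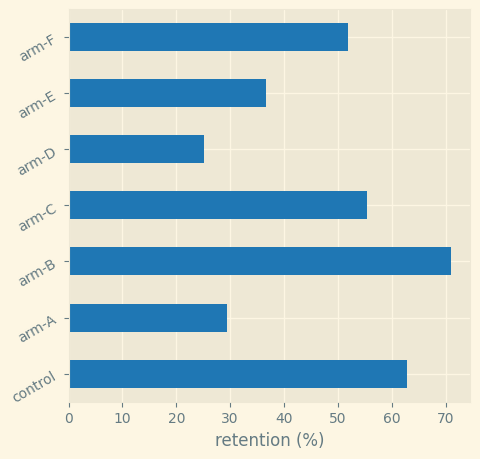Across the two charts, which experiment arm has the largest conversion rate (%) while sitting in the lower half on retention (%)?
arm-D

Chart 2 median retention (%) ≈ 50; below-median experiment arms: arm-A, arm-D, arm-E. Among those, arm-D has the highest conversion rate (%) (≈ 25).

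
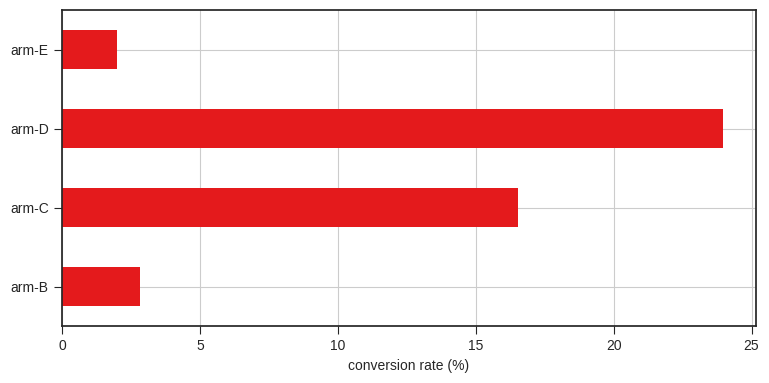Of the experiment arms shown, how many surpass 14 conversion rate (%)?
2

Above 14: arm-C, arm-D.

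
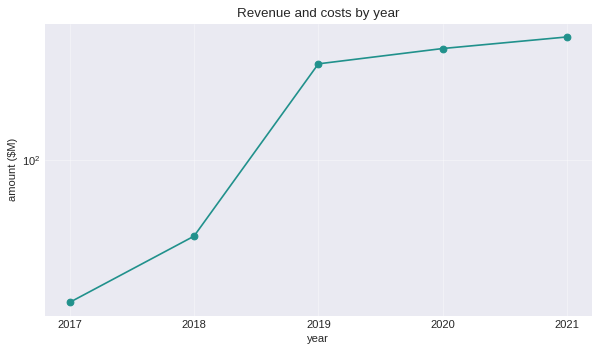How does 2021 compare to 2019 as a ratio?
2021 ≈ 275, 2019 ≈ 225; 275/225 ≈ 1.22.

≈ 1.22×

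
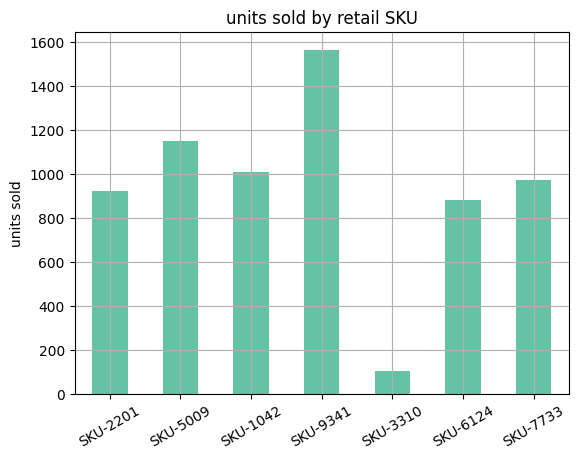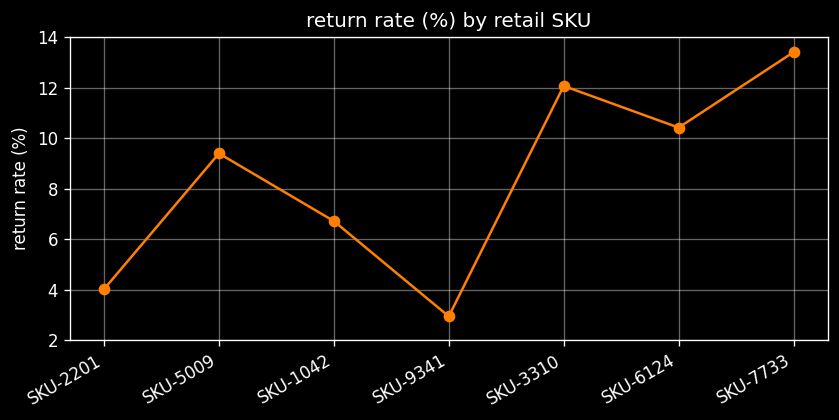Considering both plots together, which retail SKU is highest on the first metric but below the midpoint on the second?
SKU-9341

Chart 2 median return rate (%) ≈ 10; below-median retail SKUs: SKU-2201, SKU-1042, SKU-9341. Among those, SKU-9341 has the highest units sold (≈ 1600).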